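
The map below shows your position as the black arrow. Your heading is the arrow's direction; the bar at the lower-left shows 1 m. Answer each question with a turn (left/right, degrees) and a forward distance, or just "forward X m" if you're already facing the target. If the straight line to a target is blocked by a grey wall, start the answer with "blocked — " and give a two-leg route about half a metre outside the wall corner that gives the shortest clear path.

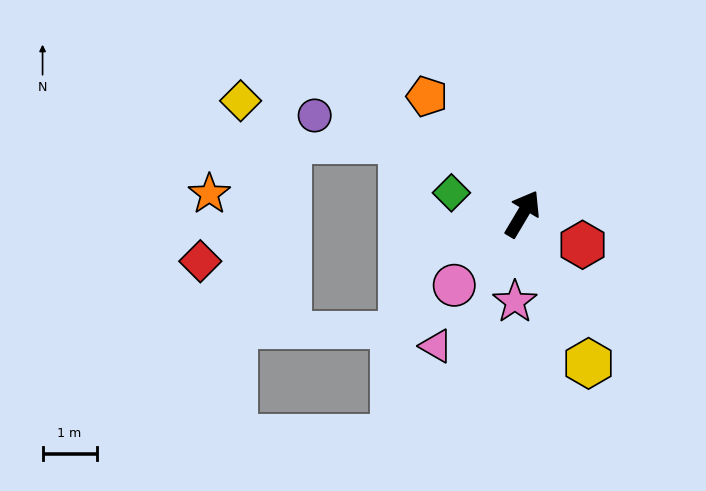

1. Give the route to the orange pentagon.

turn left 70°, forward 2.8 m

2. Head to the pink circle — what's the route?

turn left 167°, forward 1.8 m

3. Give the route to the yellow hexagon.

turn right 125°, forward 3.0 m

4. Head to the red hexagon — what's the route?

turn right 87°, forward 1.2 m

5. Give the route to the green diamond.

turn left 104°, forward 1.4 m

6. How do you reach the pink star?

turn right 154°, forward 1.6 m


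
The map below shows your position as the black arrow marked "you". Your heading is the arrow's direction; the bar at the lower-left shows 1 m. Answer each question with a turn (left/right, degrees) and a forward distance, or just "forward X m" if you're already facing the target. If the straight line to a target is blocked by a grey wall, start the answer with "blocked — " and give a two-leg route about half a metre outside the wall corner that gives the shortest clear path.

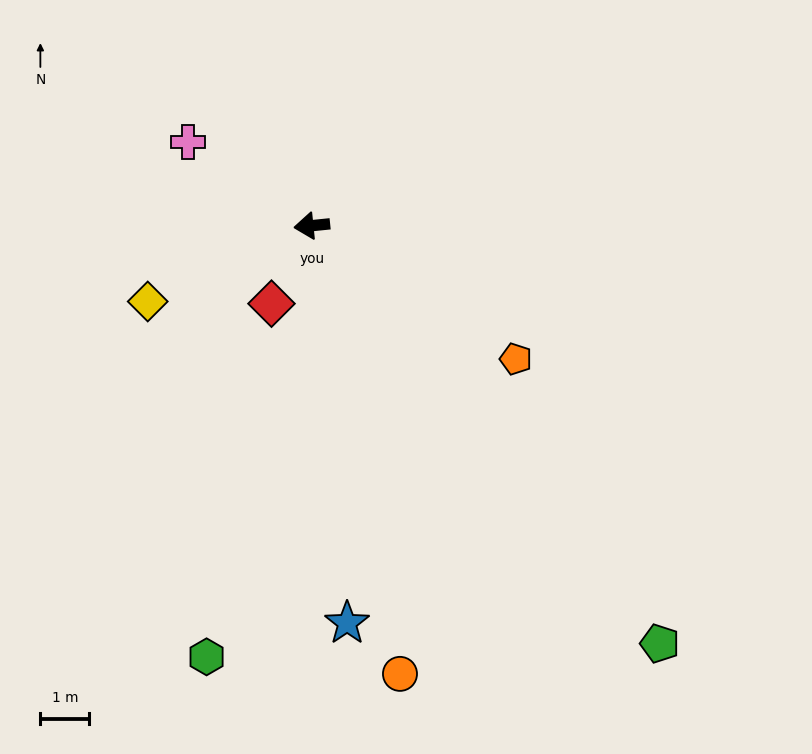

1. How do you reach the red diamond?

turn left 57°, forward 1.8 m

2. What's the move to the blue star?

turn left 89°, forward 8.1 m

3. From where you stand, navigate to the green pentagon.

turn left 124°, forward 11.1 m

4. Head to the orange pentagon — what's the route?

turn left 141°, forward 5.0 m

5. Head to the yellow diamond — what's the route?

turn left 19°, forward 3.7 m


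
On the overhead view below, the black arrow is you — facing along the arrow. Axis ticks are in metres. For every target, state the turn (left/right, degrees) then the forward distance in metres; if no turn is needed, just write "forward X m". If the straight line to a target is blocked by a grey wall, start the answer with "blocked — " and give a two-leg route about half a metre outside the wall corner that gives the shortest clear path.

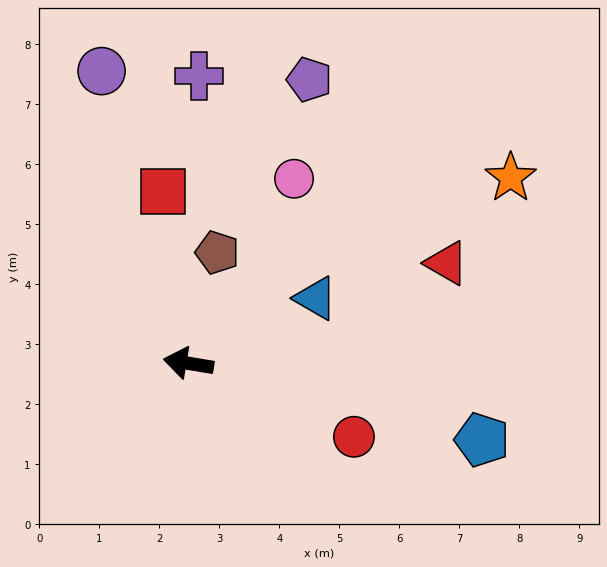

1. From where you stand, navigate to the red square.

turn right 72°, forward 2.9 m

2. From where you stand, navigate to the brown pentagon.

turn right 95°, forward 1.9 m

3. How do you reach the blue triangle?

turn right 144°, forward 2.4 m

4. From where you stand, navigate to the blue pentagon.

turn left 175°, forward 5.1 m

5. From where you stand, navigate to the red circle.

turn left 165°, forward 3.0 m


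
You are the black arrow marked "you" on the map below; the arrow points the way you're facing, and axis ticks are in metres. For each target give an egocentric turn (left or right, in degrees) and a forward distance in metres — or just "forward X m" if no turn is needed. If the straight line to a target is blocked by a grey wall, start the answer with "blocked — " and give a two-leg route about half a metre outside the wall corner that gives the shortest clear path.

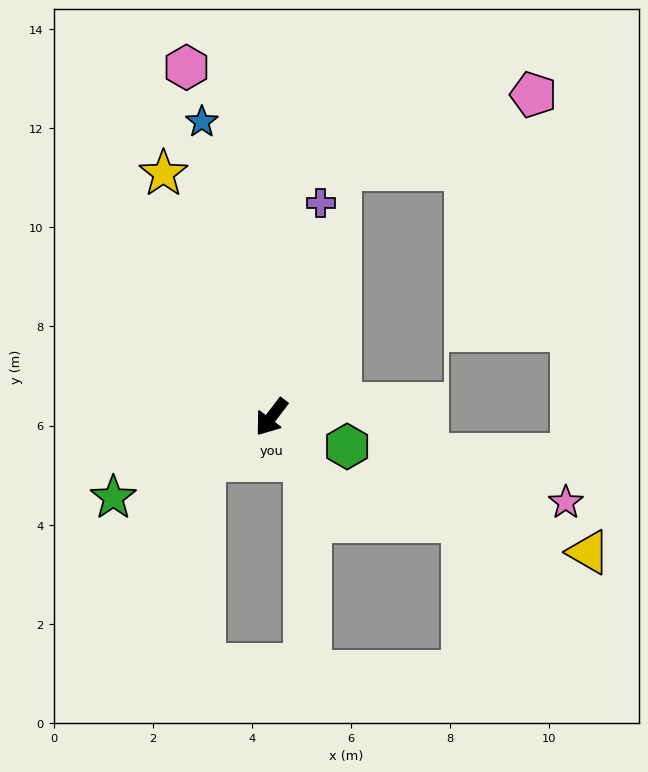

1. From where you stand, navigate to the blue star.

turn right 129°, forward 6.1 m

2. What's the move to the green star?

turn right 26°, forward 3.6 m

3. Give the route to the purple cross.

turn right 156°, forward 4.4 m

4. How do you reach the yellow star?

turn right 119°, forward 5.4 m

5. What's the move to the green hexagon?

turn left 106°, forward 1.6 m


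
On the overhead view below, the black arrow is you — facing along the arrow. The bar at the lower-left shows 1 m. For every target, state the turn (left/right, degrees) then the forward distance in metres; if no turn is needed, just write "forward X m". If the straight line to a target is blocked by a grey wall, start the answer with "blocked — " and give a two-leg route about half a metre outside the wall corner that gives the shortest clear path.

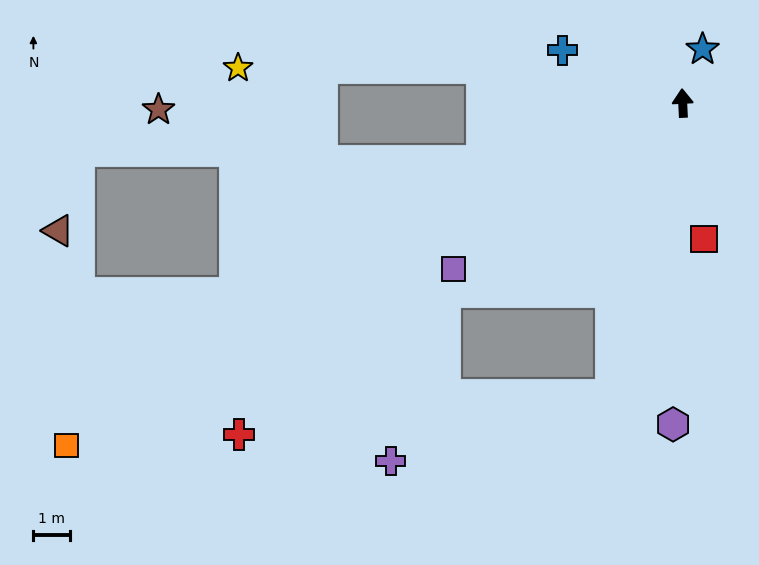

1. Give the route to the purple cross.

blocked — turn left 163°, forward 8.1 m, then turn right 59°, forward 6.2 m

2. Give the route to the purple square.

turn left 123°, forward 7.6 m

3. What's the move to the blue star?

turn right 23°, forward 1.5 m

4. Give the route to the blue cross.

turn left 64°, forward 3.5 m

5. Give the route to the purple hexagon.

turn left 175°, forward 8.7 m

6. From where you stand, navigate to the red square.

turn right 174°, forward 3.7 m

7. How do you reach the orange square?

turn left 116°, forward 19.0 m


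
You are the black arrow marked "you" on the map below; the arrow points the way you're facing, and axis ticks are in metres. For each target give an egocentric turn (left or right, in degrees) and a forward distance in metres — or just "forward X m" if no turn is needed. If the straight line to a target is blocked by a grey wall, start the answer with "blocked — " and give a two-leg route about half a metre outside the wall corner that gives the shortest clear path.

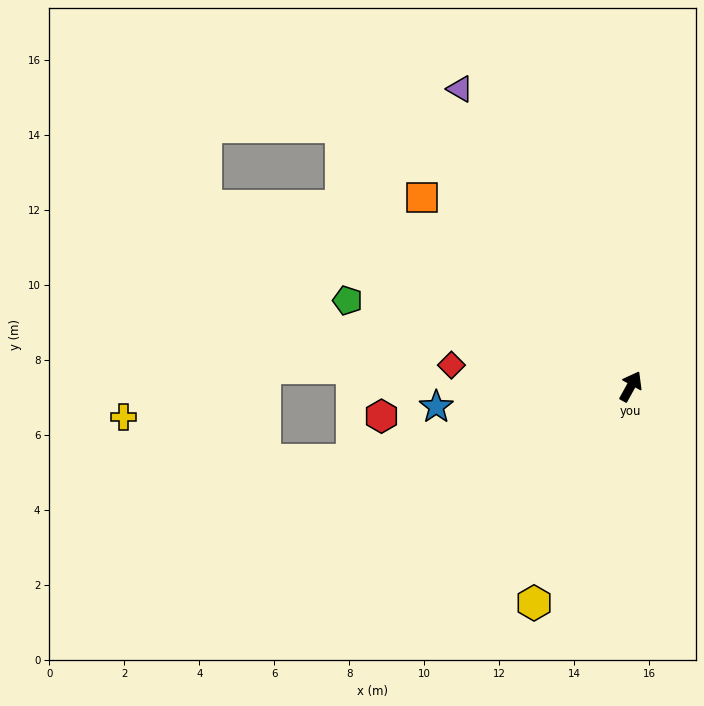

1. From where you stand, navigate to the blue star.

turn left 125°, forward 5.2 m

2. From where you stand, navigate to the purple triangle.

turn left 59°, forward 9.1 m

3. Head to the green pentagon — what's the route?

turn left 102°, forward 7.9 m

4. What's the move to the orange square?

turn left 77°, forward 7.5 m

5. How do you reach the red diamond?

turn left 112°, forward 4.8 m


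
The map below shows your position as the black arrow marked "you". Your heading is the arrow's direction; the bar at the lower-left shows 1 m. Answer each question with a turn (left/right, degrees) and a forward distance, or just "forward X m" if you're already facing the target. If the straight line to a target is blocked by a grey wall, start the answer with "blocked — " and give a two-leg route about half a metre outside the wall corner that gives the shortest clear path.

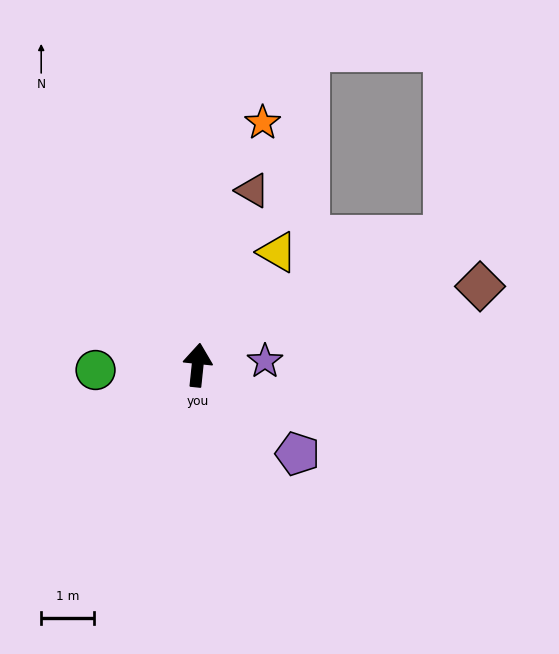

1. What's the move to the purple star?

turn right 81°, forward 1.3 m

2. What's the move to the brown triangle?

turn right 11°, forward 3.5 m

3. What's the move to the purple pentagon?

turn right 126°, forward 2.5 m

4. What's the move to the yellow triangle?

turn right 29°, forward 2.6 m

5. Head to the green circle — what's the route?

turn left 99°, forward 1.9 m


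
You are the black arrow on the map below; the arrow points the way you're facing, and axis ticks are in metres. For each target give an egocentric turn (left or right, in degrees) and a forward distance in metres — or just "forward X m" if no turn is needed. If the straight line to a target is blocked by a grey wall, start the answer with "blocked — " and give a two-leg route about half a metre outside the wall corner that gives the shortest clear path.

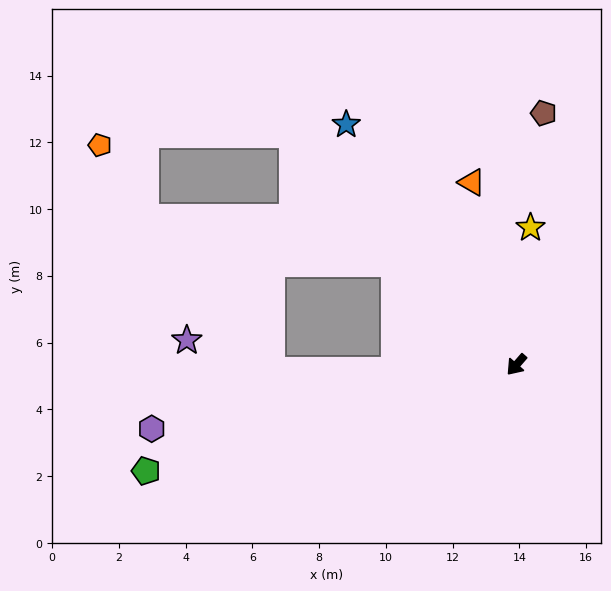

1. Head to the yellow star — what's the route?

turn right 145°, forward 4.1 m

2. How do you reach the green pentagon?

turn right 33°, forward 11.5 m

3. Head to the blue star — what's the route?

turn right 104°, forward 8.8 m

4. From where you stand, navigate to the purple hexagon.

turn right 39°, forward 11.1 m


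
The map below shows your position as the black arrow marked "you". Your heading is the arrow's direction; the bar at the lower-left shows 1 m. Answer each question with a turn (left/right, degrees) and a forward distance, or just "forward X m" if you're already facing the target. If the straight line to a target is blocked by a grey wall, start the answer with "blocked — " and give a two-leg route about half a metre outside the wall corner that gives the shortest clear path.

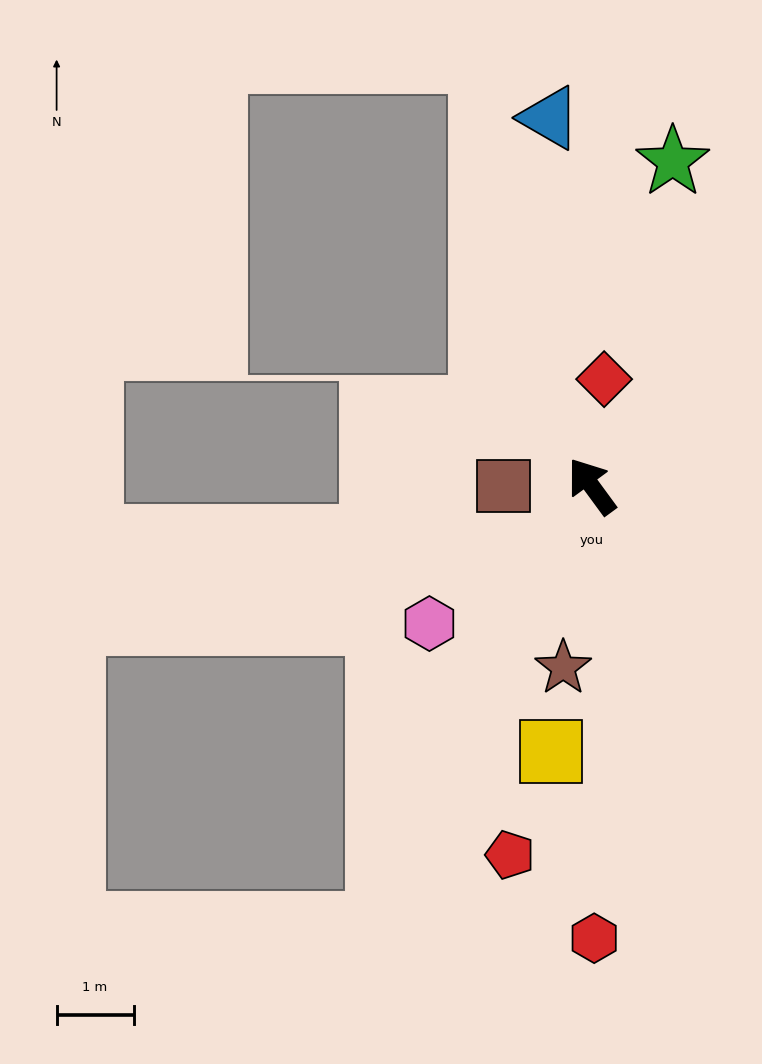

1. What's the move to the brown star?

turn left 135°, forward 2.4 m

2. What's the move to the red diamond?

turn right 43°, forward 1.4 m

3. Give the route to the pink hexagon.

turn left 94°, forward 2.8 m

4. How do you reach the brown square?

turn left 54°, forward 1.1 m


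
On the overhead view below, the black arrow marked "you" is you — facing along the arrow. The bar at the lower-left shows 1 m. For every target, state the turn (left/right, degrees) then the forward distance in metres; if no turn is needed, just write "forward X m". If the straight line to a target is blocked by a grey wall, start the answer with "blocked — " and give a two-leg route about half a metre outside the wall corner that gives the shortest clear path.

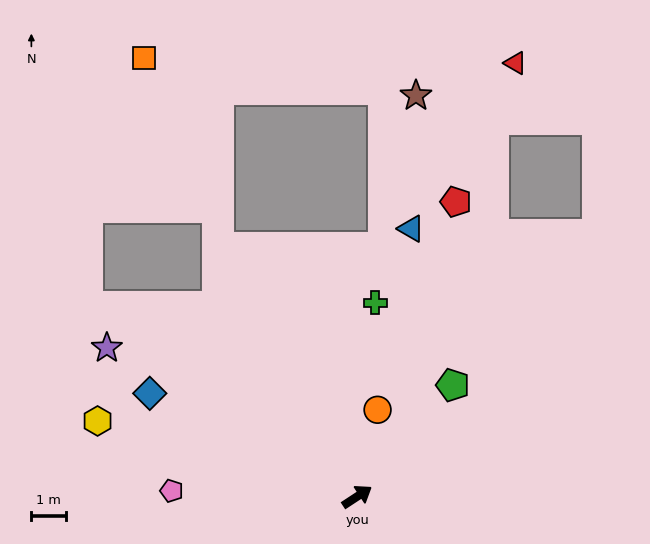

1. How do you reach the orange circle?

turn left 43°, forward 2.5 m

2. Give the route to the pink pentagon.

turn left 145°, forward 5.3 m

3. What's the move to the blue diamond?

turn left 120°, forward 6.6 m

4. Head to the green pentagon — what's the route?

turn left 16°, forward 4.2 m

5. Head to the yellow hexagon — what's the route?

turn left 130°, forward 7.7 m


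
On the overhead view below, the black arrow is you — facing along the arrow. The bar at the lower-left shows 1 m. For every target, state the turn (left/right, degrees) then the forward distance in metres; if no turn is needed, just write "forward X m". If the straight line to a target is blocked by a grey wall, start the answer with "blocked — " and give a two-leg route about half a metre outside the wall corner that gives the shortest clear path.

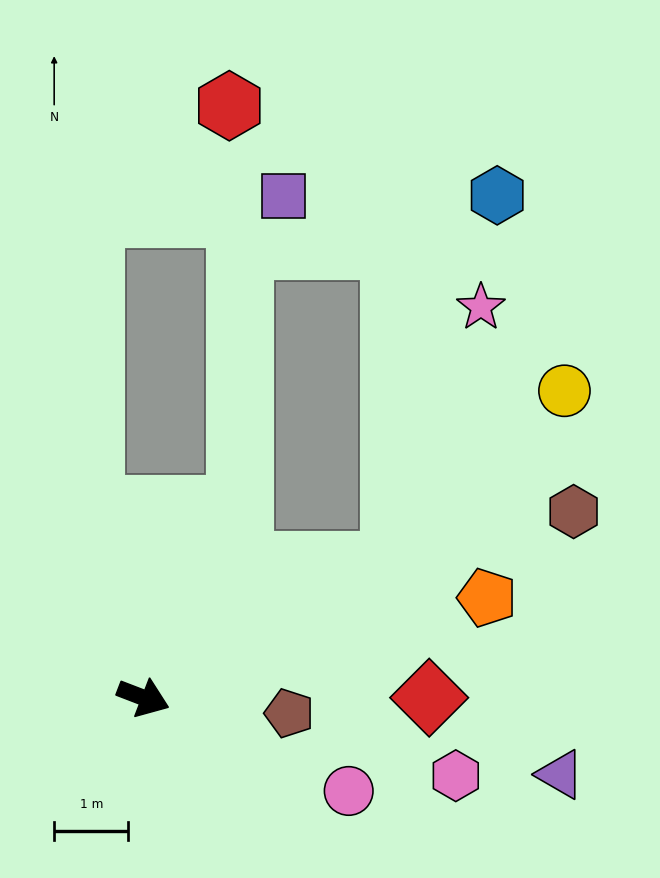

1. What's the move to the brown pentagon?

turn left 15°, forward 2.0 m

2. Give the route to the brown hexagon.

turn left 44°, forward 6.3 m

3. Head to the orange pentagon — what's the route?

turn left 37°, forward 4.8 m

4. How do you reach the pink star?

blocked — turn left 49°, forward 3.8 m, then turn left 43°, forward 3.7 m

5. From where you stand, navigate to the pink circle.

turn right 3°, forward 3.0 m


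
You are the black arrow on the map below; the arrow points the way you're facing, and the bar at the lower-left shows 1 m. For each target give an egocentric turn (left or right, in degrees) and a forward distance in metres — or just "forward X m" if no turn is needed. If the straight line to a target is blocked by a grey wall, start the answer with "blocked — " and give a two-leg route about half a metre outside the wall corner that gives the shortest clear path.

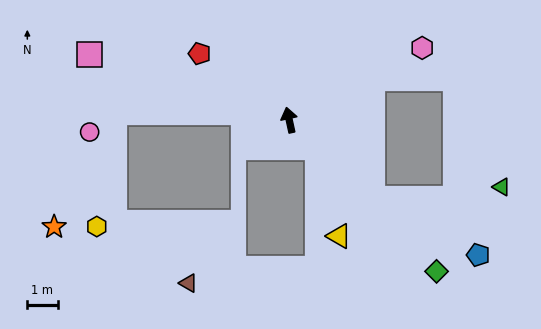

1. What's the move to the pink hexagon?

turn right 74°, forward 5.0 m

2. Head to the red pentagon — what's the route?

turn left 41°, forward 3.7 m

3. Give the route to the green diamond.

turn right 148°, forward 7.0 m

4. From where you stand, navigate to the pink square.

turn left 60°, forward 7.0 m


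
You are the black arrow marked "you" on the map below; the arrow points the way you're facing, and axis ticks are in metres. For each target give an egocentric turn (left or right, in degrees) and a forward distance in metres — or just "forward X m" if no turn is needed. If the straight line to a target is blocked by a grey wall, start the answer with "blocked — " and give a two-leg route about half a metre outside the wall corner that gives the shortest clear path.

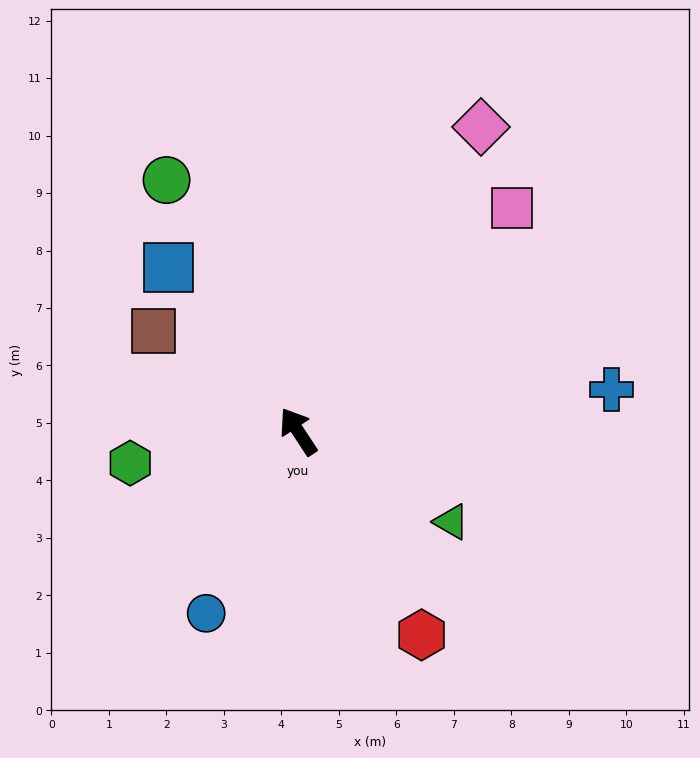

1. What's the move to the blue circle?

turn left 120°, forward 3.5 m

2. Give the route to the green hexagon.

turn left 67°, forward 3.0 m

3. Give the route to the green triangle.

turn right 154°, forward 3.1 m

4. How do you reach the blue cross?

turn right 116°, forward 5.5 m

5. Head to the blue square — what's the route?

turn left 5°, forward 3.6 m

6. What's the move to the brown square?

turn left 22°, forward 3.1 m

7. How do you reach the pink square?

turn right 77°, forward 5.4 m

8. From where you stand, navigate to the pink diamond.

turn right 64°, forward 6.2 m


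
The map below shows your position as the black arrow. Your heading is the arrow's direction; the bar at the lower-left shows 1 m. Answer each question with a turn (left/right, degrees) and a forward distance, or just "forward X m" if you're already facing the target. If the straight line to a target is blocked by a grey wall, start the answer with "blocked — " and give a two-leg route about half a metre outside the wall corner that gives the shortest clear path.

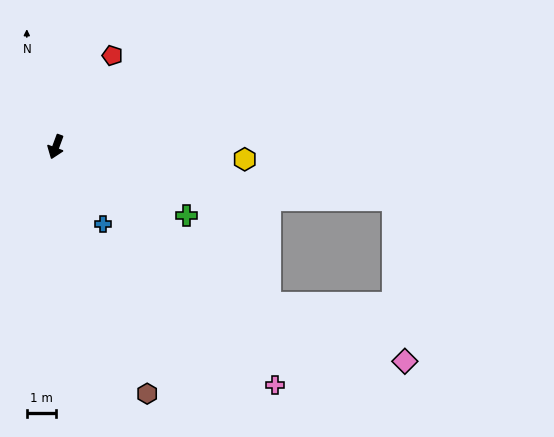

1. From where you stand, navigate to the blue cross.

turn left 52°, forward 3.1 m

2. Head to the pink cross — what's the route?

turn left 63°, forward 11.2 m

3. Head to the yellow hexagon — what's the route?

turn left 107°, forward 6.6 m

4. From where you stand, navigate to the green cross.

turn left 82°, forward 5.1 m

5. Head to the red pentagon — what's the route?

turn left 169°, forward 3.7 m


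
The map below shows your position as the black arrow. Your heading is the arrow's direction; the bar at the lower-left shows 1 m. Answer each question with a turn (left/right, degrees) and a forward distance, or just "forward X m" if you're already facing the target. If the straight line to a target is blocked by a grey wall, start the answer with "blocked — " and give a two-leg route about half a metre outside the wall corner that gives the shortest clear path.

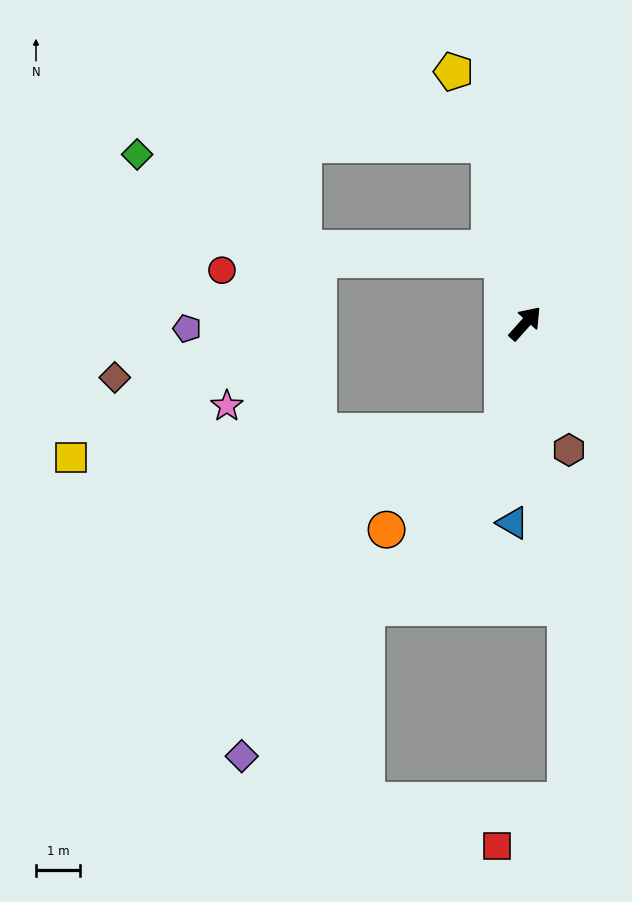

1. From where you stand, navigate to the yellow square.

blocked — turn right 150°, forward 2.5 m, then turn right 75°, forward 9.7 m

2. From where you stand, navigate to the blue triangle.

turn right 142°, forward 4.5 m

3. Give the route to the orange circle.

blocked — turn right 150°, forward 2.5 m, then turn right 38°, forward 3.4 m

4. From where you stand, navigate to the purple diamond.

blocked — turn right 150°, forward 2.5 m, then turn right 27°, forward 9.4 m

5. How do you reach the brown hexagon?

turn right 119°, forward 3.0 m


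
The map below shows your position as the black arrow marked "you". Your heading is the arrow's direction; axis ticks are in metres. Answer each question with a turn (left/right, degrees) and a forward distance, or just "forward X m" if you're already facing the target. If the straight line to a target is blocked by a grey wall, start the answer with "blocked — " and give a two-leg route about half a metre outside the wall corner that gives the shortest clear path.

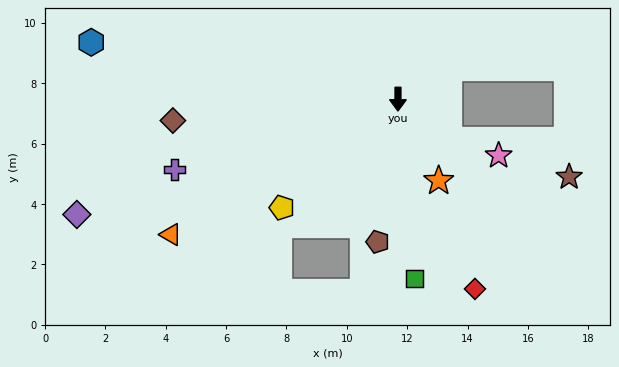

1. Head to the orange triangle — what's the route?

turn right 59°, forward 8.8 m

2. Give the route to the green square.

turn left 5°, forward 6.0 m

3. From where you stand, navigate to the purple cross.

turn right 72°, forward 7.8 m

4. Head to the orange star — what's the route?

turn left 27°, forward 3.0 m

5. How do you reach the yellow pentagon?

turn right 47°, forward 5.3 m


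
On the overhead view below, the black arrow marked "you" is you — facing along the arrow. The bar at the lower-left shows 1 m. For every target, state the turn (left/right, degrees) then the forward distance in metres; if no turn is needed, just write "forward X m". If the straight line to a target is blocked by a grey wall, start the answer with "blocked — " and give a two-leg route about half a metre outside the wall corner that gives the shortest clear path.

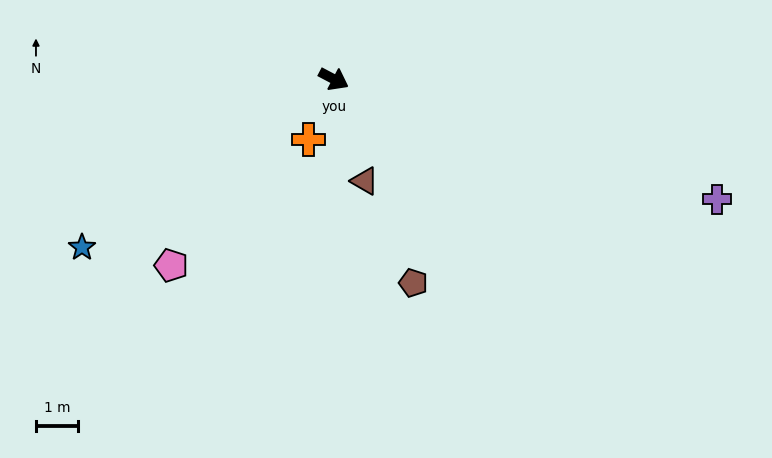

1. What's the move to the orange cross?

turn right 85°, forward 1.6 m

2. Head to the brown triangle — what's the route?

turn right 45°, forward 2.6 m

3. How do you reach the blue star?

turn right 119°, forward 7.3 m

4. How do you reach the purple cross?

turn left 10°, forward 9.6 m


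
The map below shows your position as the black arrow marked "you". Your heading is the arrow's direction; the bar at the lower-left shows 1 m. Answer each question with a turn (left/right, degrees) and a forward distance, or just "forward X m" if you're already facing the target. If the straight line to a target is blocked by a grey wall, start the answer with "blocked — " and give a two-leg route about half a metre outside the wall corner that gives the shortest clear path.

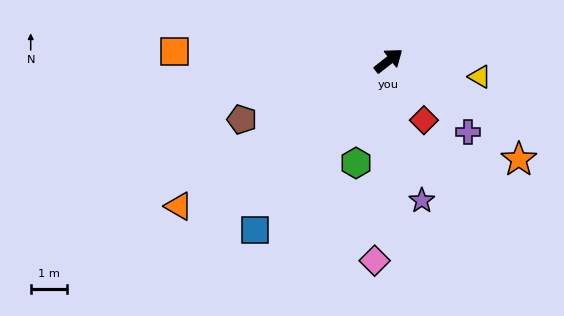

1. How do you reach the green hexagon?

turn right 146°, forward 3.0 m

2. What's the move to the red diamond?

turn right 97°, forward 1.9 m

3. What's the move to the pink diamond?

turn right 132°, forward 5.6 m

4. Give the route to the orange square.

turn left 139°, forward 6.0 m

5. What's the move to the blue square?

turn right 166°, forward 6.0 m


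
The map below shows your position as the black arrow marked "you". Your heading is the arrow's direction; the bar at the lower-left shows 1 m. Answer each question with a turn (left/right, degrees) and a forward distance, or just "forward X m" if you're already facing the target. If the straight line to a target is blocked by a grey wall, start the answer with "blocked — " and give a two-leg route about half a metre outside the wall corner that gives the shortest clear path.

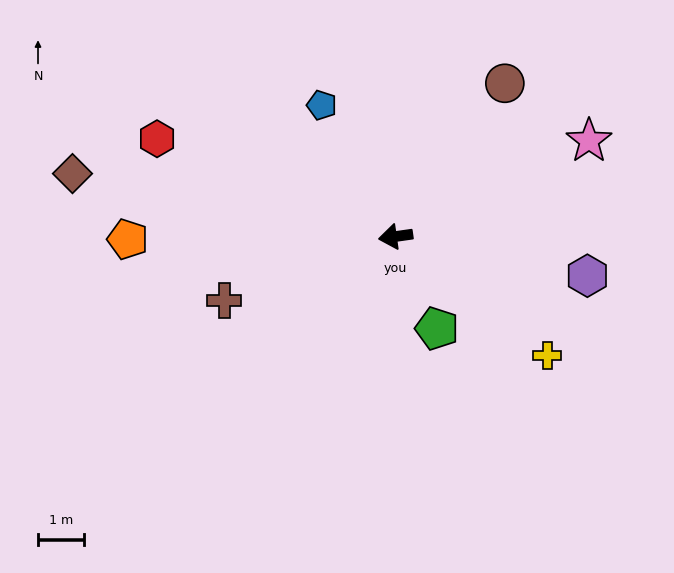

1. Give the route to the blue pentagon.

turn right 69°, forward 3.2 m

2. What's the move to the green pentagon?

turn left 106°, forward 2.2 m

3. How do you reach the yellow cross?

turn left 134°, forward 4.2 m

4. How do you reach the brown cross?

turn left 12°, forward 3.9 m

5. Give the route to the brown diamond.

turn right 19°, forward 7.1 m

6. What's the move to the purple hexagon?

turn left 160°, forward 4.2 m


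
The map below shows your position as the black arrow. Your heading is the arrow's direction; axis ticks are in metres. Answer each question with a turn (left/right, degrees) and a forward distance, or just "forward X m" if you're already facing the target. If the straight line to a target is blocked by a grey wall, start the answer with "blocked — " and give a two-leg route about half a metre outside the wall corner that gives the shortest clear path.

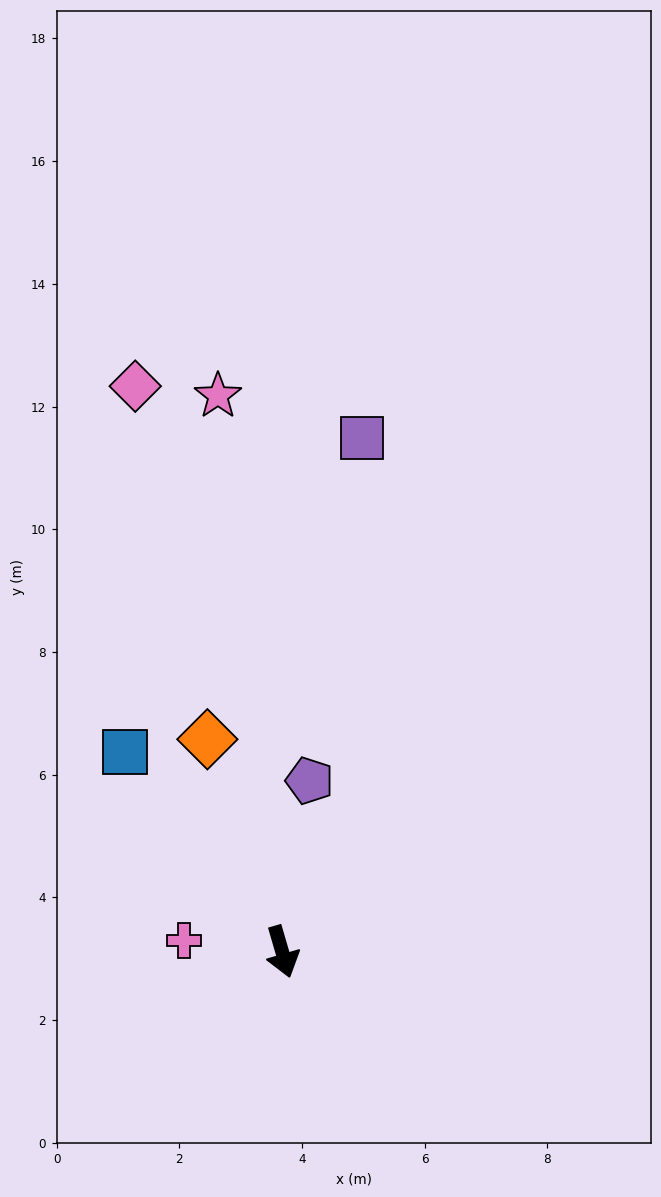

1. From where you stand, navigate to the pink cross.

turn right 113°, forward 1.6 m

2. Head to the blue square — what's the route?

turn right 158°, forward 4.1 m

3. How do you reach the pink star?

turn left 170°, forward 9.1 m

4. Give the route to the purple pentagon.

turn left 155°, forward 2.8 m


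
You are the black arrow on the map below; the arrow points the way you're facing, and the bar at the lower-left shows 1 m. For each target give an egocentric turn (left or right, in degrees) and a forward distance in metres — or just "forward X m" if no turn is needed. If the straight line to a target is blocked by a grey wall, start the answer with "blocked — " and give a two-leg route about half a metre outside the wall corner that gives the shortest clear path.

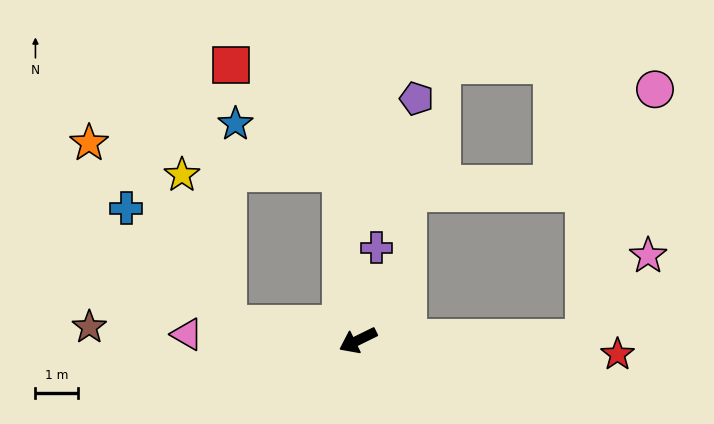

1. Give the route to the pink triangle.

turn right 28°, forward 4.0 m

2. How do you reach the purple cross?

turn right 127°, forward 2.2 m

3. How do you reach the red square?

blocked — turn right 110°, forward 3.9 m, then turn left 39°, forward 3.6 m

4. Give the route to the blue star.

blocked — turn right 110°, forward 3.9 m, then turn left 58°, forward 2.7 m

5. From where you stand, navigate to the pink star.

blocked — turn left 154°, forward 5.2 m, then turn left 51°, forward 2.4 m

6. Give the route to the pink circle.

blocked — turn left 154°, forward 5.2 m, then turn left 74°, forward 6.0 m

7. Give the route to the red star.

turn left 151°, forward 6.1 m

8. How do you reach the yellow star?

blocked — turn right 33°, forward 3.0 m, then turn right 66°, forward 3.6 m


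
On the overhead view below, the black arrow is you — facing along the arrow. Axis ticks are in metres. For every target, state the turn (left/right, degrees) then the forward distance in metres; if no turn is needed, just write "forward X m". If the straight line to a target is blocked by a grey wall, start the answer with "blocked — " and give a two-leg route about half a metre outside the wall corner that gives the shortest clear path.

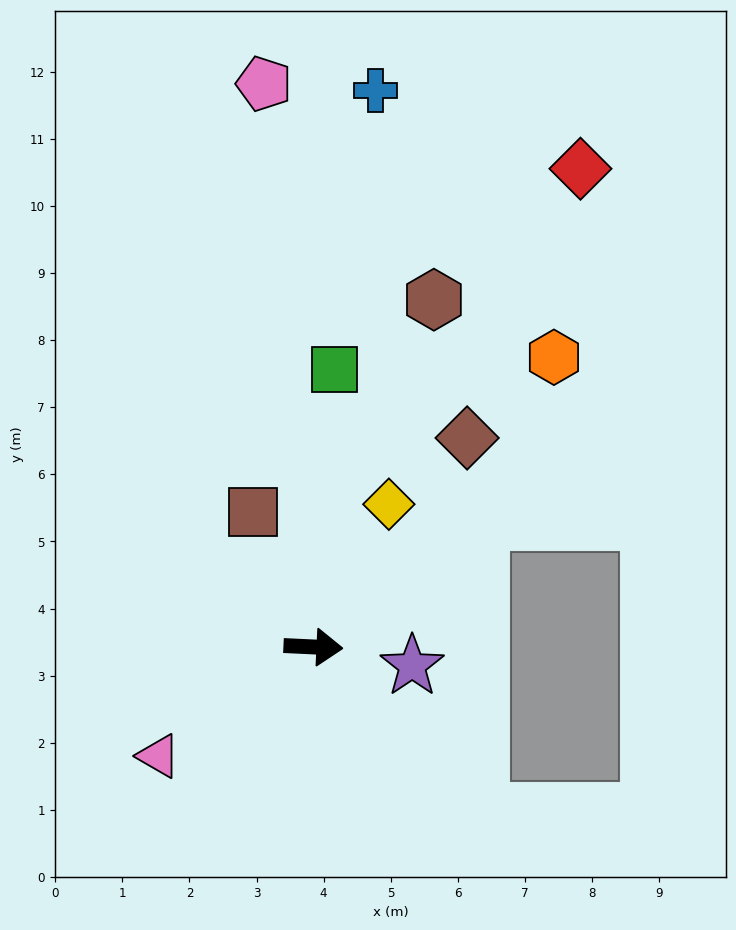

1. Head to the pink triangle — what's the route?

turn right 142°, forward 2.8 m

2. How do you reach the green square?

turn left 88°, forward 4.1 m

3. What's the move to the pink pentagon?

turn left 98°, forward 8.4 m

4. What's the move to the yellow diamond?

turn left 65°, forward 2.4 m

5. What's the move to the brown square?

turn left 117°, forward 2.2 m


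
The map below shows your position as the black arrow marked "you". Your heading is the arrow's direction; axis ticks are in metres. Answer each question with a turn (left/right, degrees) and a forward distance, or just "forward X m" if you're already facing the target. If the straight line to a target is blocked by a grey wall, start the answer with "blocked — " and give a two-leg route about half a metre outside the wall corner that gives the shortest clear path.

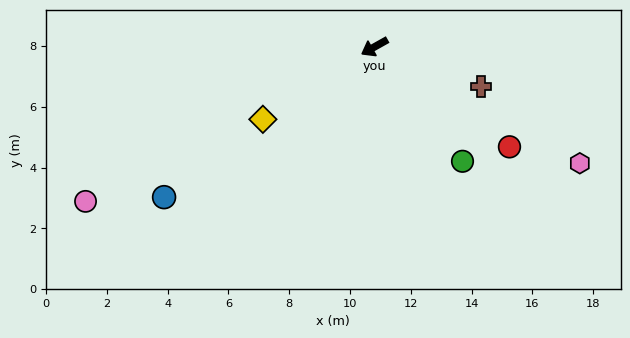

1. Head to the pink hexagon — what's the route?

turn left 121°, forward 7.8 m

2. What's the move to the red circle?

turn left 114°, forward 5.5 m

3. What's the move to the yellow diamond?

turn left 4°, forward 4.4 m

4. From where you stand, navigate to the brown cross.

turn left 130°, forward 3.7 m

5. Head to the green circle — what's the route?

turn left 98°, forward 4.7 m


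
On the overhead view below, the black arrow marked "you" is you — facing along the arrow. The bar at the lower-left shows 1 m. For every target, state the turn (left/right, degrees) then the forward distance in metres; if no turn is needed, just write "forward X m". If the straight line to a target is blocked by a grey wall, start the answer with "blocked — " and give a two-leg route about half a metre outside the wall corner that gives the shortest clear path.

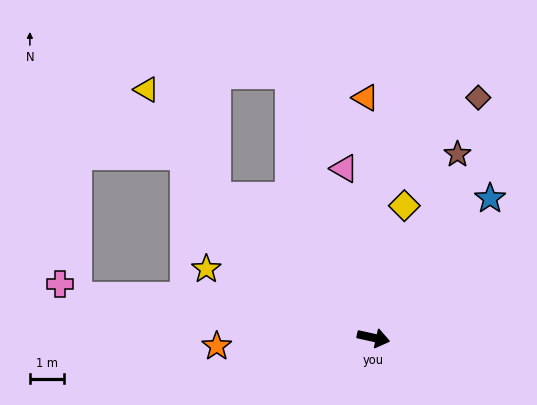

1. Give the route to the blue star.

turn left 63°, forward 5.3 m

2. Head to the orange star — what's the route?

turn right 164°, forward 4.6 m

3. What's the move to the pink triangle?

turn left 112°, forward 5.0 m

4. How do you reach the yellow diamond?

turn left 89°, forward 3.9 m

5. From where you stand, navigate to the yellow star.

turn left 170°, forward 5.3 m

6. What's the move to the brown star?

turn left 78°, forward 5.9 m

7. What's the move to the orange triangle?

turn left 104°, forward 7.0 m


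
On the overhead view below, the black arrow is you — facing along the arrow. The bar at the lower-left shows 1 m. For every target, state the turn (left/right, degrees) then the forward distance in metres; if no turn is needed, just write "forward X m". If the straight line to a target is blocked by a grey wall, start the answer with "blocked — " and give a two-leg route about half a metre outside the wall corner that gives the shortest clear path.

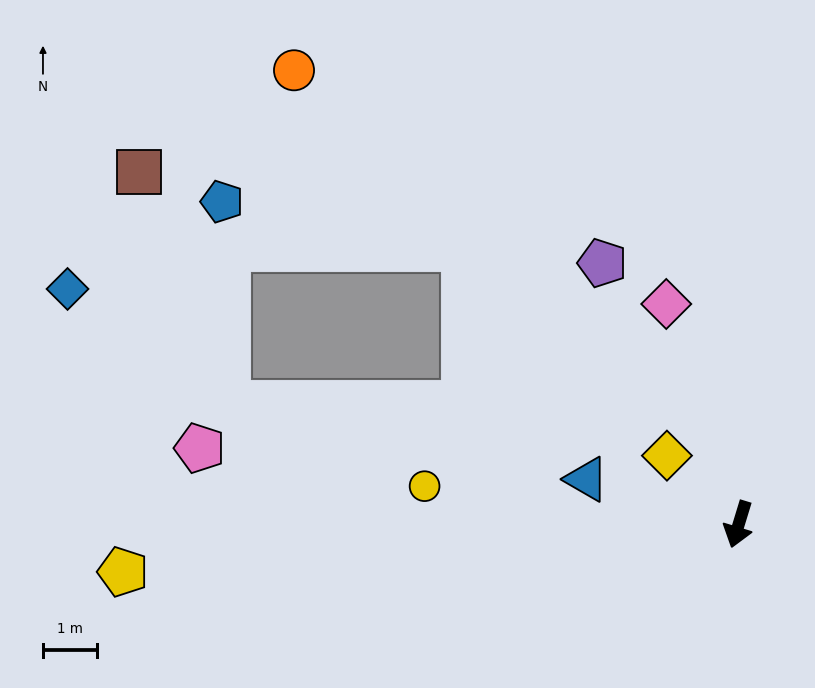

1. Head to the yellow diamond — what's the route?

turn right 117°, forward 1.9 m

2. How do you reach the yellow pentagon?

turn right 69°, forward 11.5 m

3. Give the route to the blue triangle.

turn right 90°, forward 3.0 m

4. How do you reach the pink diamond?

turn right 145°, forward 4.3 m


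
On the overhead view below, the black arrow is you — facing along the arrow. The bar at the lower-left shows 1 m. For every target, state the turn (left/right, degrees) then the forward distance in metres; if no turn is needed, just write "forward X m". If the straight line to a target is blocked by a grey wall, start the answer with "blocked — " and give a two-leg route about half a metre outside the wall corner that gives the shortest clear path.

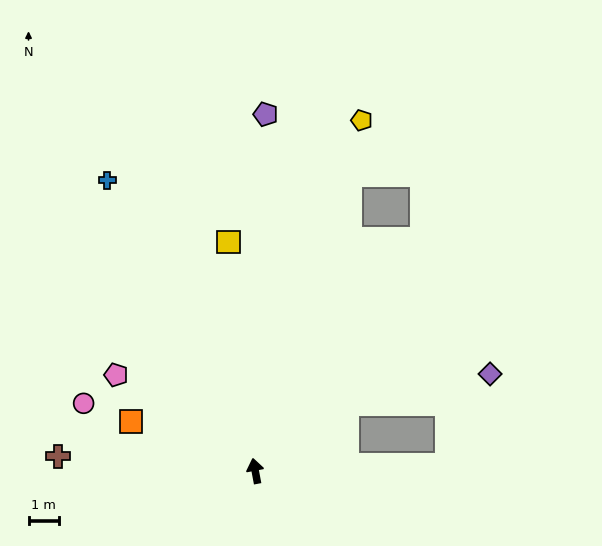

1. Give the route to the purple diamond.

blocked — turn right 64°, forward 3.7 m, then turn right 25°, forward 4.8 m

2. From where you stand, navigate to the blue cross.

turn left 16°, forward 10.7 m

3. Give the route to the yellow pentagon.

turn right 28°, forward 12.1 m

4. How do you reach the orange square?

turn left 58°, forward 4.4 m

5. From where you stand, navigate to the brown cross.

turn left 75°, forward 6.5 m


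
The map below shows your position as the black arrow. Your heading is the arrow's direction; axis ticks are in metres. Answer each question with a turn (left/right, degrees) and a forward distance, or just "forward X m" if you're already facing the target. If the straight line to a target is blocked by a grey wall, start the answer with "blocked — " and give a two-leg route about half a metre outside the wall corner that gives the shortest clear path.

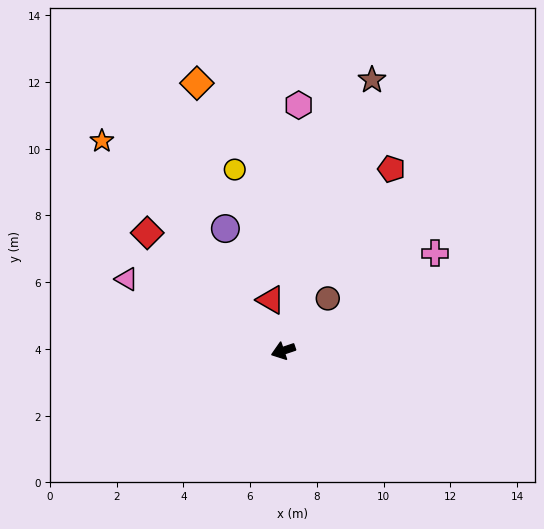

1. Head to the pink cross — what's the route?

turn right 166°, forward 5.4 m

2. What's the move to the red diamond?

turn right 60°, forward 5.4 m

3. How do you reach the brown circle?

turn right 149°, forward 2.1 m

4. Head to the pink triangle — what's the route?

turn right 43°, forward 5.2 m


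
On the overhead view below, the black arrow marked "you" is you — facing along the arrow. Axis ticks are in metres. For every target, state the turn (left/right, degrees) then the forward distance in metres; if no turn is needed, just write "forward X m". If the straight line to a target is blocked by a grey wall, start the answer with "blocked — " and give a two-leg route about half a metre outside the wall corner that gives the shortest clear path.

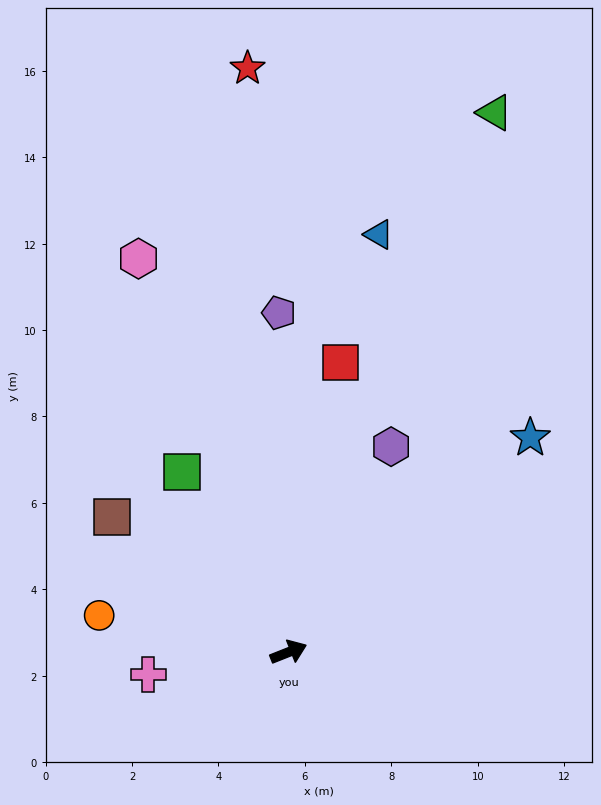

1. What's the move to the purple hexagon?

turn left 42°, forward 5.3 m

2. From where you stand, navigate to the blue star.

turn left 20°, forward 7.5 m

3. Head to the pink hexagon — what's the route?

turn left 89°, forward 9.7 m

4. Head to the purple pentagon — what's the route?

turn left 70°, forward 7.9 m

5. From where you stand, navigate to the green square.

turn left 99°, forward 4.8 m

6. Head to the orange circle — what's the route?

turn left 147°, forward 4.5 m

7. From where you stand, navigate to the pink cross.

turn left 167°, forward 3.3 m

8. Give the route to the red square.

turn left 58°, forward 6.8 m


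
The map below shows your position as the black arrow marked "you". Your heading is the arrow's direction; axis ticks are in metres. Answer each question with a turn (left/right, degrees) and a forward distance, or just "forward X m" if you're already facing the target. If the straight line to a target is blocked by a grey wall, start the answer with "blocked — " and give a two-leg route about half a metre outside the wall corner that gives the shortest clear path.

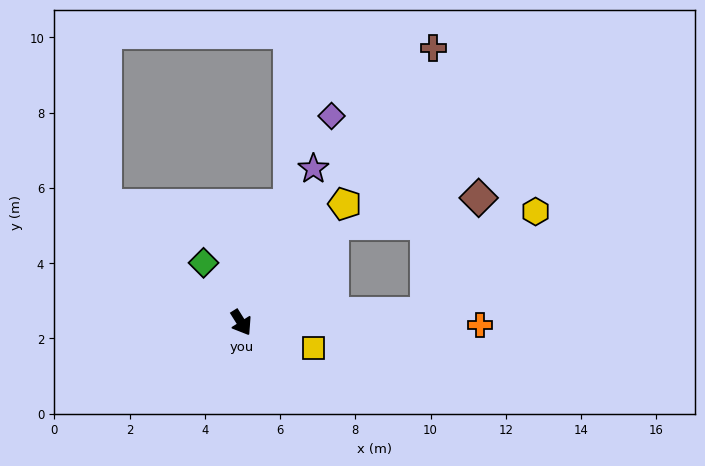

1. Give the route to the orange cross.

turn left 57°, forward 6.3 m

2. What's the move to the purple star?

turn left 123°, forward 4.5 m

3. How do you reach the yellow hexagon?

blocked — turn left 61°, forward 4.9 m, then turn left 40°, forward 4.0 m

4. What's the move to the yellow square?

turn left 38°, forward 2.0 m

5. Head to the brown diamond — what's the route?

blocked — turn left 61°, forward 4.9 m, then turn left 62°, forward 3.4 m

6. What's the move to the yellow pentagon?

turn left 107°, forward 4.2 m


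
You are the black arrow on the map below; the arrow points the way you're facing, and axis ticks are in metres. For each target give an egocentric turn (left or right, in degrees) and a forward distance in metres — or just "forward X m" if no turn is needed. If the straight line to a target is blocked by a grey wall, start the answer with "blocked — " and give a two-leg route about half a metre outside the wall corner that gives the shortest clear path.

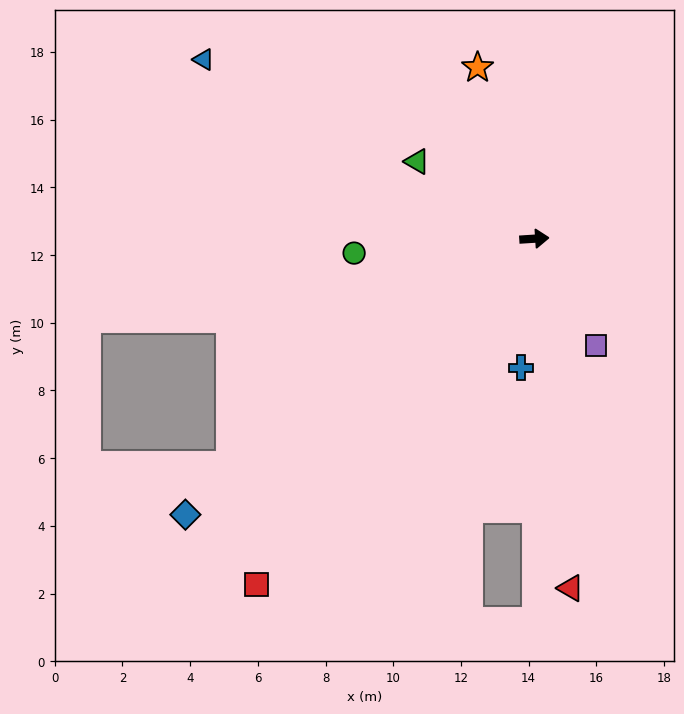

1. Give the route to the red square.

turn right 132°, forward 13.1 m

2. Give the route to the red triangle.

turn right 88°, forward 10.4 m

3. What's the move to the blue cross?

turn right 99°, forward 3.8 m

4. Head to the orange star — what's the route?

turn left 105°, forward 5.3 m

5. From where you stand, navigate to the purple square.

turn right 64°, forward 3.6 m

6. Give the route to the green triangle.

turn left 143°, forward 4.2 m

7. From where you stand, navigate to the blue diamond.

turn right 145°, forward 13.1 m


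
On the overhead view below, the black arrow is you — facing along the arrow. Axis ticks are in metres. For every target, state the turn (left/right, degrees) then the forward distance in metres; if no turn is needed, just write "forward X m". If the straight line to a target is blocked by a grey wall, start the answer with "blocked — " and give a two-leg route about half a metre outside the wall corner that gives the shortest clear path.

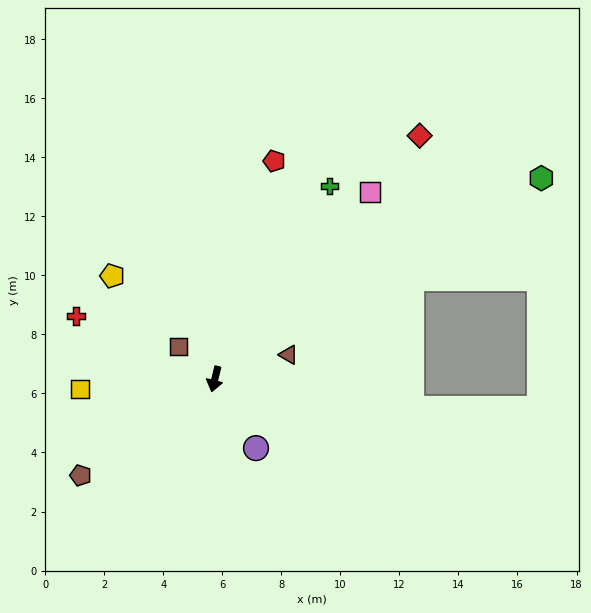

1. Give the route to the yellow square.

turn right 72°, forward 4.6 m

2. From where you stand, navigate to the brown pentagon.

turn right 40°, forward 5.6 m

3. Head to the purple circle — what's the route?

turn left 45°, forward 2.7 m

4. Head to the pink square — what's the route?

turn left 154°, forward 8.2 m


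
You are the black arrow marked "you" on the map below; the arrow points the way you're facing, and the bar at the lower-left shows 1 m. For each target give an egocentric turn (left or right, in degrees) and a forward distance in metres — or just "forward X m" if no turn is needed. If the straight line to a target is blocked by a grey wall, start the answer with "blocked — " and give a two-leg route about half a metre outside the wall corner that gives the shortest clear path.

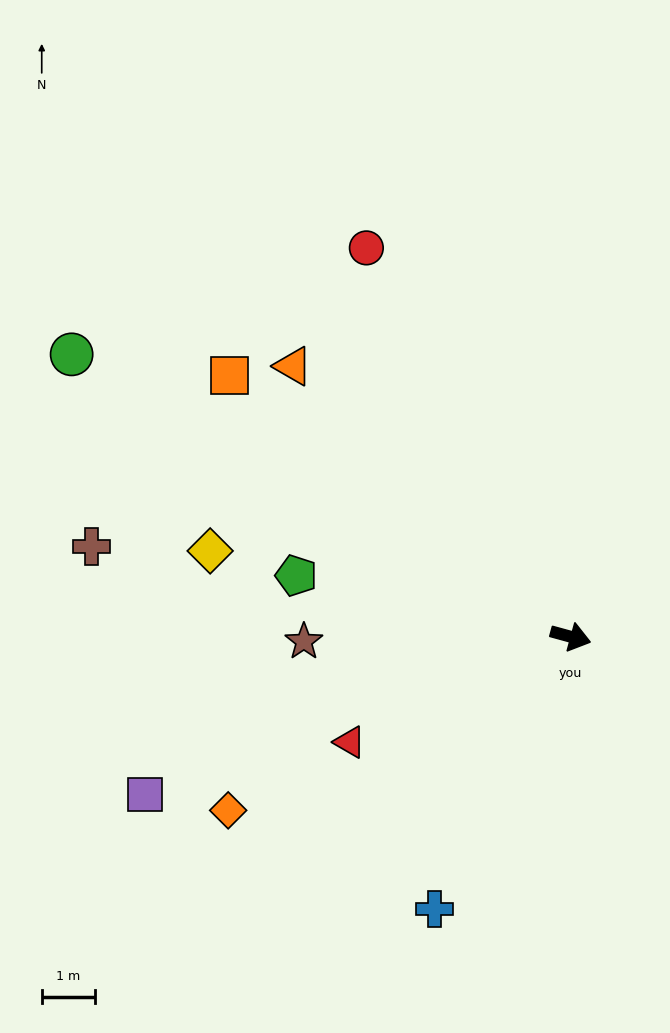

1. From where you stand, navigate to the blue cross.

turn right 101°, forward 5.8 m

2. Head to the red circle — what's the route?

turn left 133°, forward 8.3 m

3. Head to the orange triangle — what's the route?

turn left 151°, forward 7.3 m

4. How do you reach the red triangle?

turn right 139°, forward 4.6 m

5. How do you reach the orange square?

turn left 158°, forward 8.1 m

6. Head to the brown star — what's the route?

turn right 164°, forward 5.1 m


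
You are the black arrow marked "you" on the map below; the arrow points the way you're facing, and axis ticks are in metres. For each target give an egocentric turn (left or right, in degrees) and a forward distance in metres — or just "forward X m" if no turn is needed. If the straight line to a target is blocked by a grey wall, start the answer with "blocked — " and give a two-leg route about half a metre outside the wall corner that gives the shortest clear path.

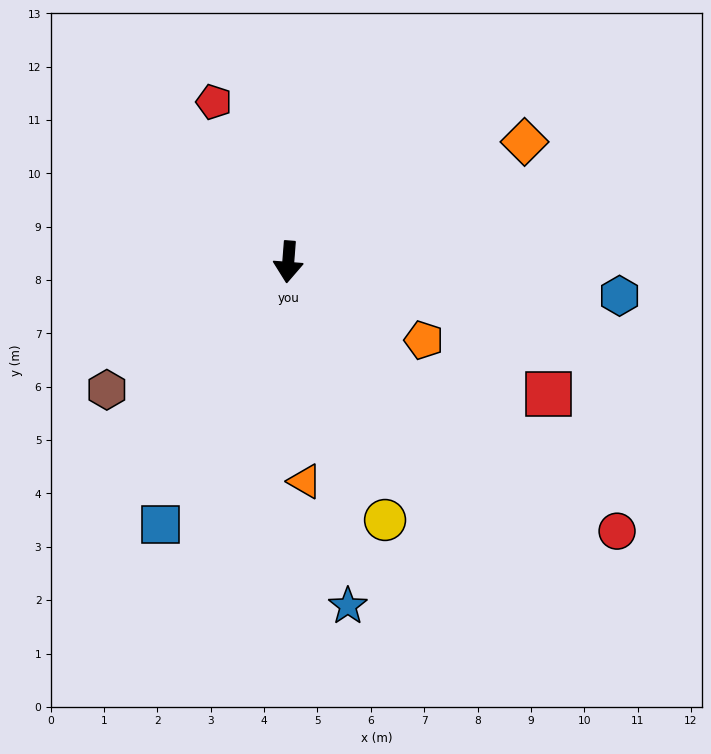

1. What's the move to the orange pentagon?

turn left 64°, forward 2.9 m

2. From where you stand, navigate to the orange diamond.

turn left 121°, forward 5.0 m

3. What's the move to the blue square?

turn right 22°, forward 5.5 m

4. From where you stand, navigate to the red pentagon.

turn right 151°, forward 3.3 m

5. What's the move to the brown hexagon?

turn right 50°, forward 4.2 m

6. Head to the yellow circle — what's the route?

turn left 25°, forward 5.2 m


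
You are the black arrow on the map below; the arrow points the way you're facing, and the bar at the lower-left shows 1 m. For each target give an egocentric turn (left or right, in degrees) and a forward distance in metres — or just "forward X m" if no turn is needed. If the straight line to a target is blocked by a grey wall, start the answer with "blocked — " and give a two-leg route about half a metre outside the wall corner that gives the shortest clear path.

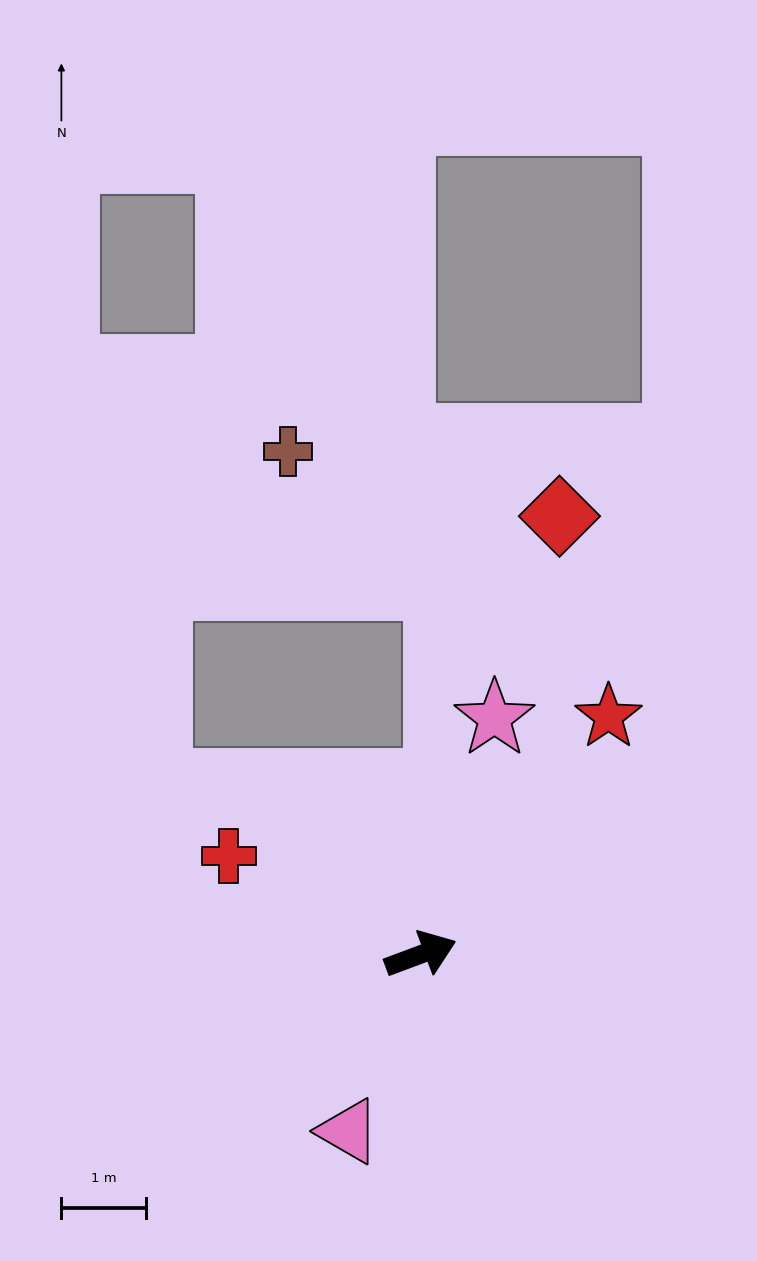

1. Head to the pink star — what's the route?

turn left 52°, forward 2.9 m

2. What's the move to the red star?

turn left 31°, forward 3.6 m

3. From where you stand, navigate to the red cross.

turn left 132°, forward 2.6 m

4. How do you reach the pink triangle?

turn right 133°, forward 2.3 m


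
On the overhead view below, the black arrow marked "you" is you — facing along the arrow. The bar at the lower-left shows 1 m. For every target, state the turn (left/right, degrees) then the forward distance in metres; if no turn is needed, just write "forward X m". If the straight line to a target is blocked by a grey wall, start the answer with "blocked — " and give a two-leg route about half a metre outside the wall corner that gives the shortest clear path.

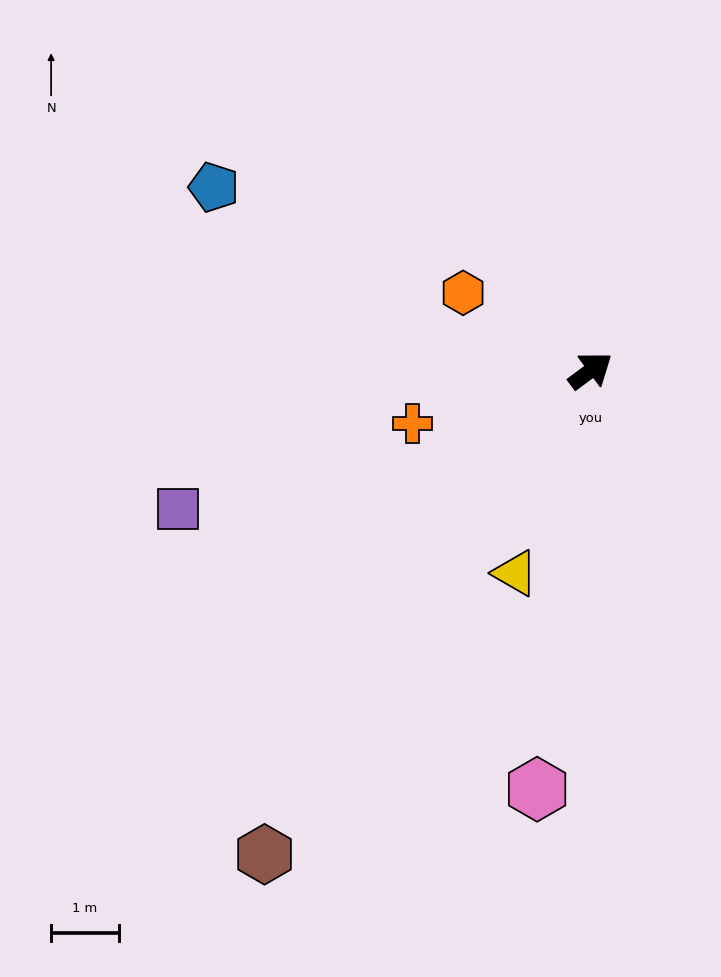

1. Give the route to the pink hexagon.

turn right 134°, forward 6.2 m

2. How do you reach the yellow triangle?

turn right 147°, forward 3.2 m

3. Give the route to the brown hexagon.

turn right 161°, forward 8.6 m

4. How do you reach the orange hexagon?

turn left 112°, forward 2.2 m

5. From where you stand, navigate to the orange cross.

turn left 160°, forward 2.7 m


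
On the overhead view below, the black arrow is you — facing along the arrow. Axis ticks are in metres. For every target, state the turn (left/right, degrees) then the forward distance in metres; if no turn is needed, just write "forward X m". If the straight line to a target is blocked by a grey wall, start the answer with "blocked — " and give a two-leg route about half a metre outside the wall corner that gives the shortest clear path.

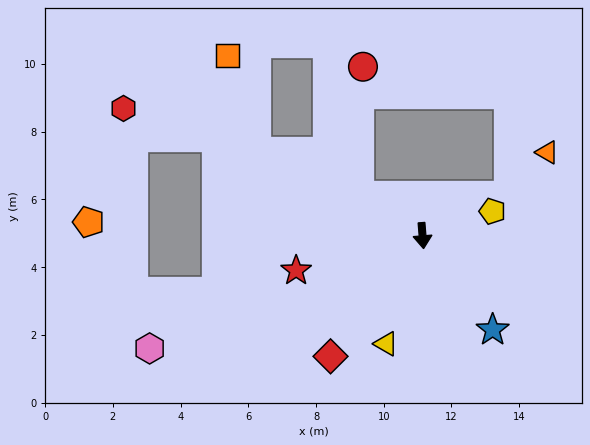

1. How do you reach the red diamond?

turn right 42°, forward 4.5 m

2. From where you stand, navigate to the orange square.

blocked — turn right 121°, forward 5.5 m, then turn right 47°, forward 3.0 m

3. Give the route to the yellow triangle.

turn right 23°, forward 3.4 m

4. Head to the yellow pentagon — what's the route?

turn left 105°, forward 2.2 m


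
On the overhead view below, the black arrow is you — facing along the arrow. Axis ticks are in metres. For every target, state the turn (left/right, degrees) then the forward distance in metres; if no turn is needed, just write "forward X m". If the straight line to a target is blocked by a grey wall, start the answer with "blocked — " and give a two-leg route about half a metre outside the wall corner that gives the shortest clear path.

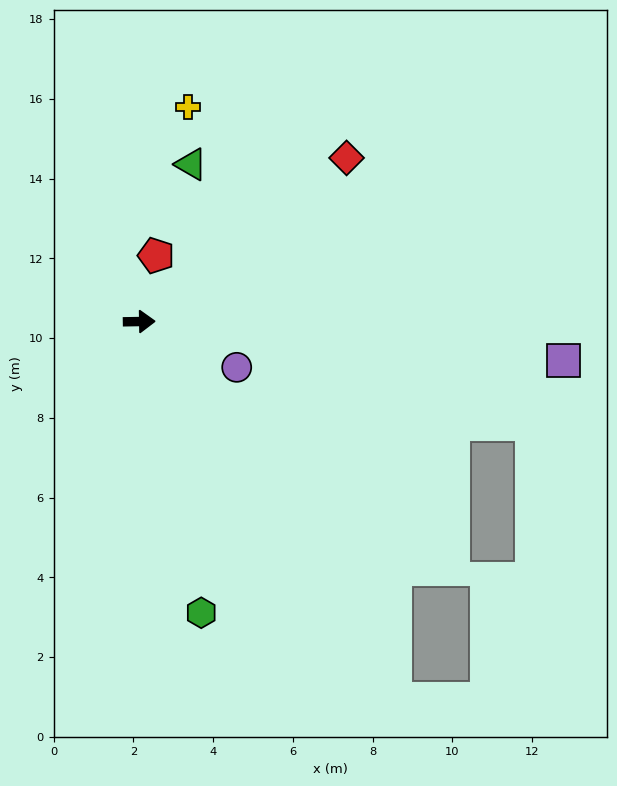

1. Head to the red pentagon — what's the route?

turn left 75°, forward 1.7 m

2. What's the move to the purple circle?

turn right 26°, forward 2.7 m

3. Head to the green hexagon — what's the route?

turn right 79°, forward 7.5 m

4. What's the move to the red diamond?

turn left 37°, forward 6.6 m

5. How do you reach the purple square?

turn right 6°, forward 10.7 m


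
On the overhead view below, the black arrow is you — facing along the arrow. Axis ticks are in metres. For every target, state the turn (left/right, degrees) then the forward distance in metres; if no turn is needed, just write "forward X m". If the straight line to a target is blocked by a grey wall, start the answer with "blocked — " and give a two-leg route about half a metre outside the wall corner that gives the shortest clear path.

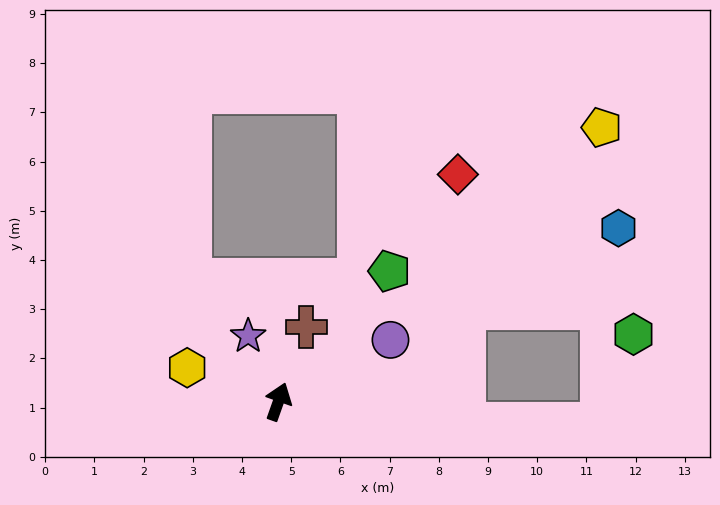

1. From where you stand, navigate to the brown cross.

forward 1.6 m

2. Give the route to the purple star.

turn left 44°, forward 1.5 m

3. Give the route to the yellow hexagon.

turn left 89°, forward 2.0 m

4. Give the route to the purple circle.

turn right 42°, forward 2.6 m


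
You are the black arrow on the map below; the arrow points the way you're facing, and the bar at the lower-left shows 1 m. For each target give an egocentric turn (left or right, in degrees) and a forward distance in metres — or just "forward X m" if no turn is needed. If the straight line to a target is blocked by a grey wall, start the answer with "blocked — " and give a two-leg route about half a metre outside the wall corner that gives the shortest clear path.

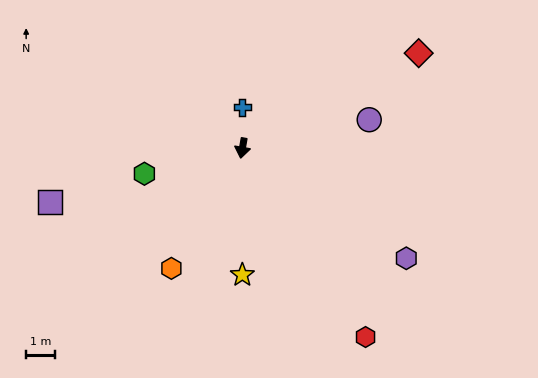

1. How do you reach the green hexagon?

turn right 65°, forward 3.5 m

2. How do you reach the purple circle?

turn left 113°, forward 4.5 m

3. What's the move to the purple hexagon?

turn left 66°, forward 6.8 m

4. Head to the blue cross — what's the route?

turn right 170°, forward 1.4 m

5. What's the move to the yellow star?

turn left 10°, forward 4.4 m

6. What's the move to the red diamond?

turn left 128°, forward 6.9 m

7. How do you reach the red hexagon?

turn left 43°, forward 7.8 m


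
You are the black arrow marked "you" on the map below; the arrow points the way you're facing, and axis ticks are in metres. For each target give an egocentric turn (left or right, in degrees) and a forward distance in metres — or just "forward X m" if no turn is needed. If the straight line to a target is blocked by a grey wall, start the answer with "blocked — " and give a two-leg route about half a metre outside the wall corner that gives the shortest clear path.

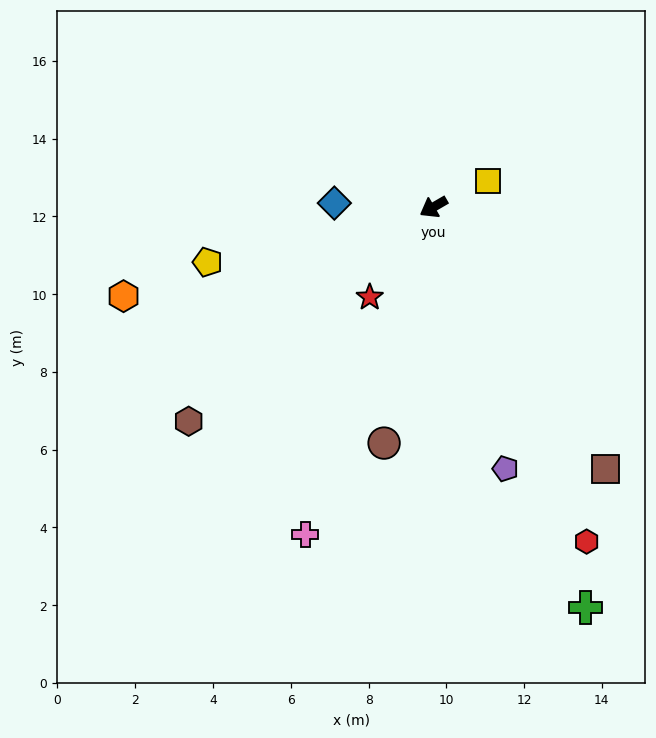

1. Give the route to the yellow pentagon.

turn right 16°, forward 6.0 m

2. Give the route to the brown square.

turn left 93°, forward 8.1 m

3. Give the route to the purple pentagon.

turn left 75°, forward 7.0 m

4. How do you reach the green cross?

turn left 81°, forward 11.0 m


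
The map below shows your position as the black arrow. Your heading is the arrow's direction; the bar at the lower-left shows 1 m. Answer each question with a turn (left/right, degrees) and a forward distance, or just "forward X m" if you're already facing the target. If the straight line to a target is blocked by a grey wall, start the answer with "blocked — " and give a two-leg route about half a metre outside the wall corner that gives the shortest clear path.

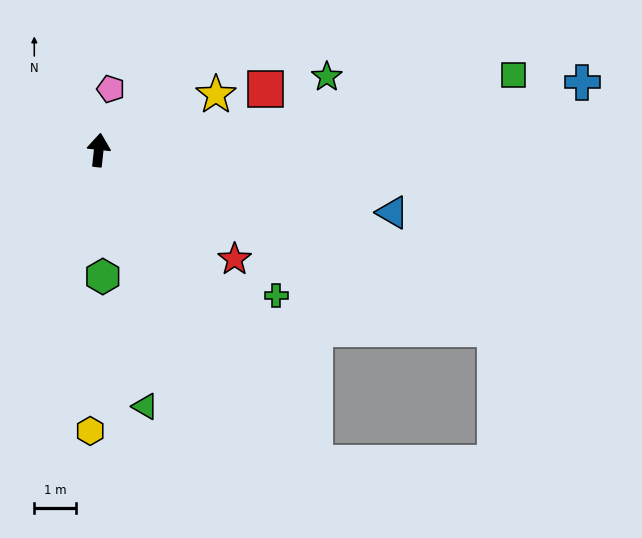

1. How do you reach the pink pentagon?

turn right 5°, forward 1.5 m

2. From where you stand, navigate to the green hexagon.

turn right 172°, forward 3.0 m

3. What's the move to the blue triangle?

turn right 96°, forward 7.2 m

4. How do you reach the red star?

turn right 123°, forward 4.2 m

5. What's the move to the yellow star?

turn right 59°, forward 3.1 m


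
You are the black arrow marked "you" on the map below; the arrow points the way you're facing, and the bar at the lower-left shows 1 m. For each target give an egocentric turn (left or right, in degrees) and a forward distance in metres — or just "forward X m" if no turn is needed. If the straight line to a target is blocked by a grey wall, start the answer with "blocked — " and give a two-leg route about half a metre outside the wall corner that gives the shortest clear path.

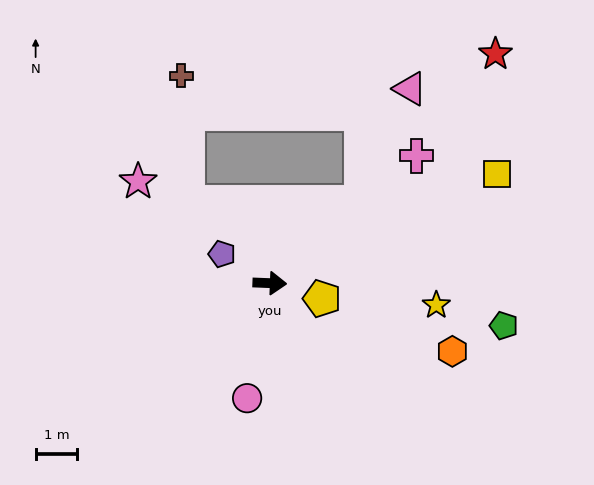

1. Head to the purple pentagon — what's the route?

turn left 151°, forward 1.3 m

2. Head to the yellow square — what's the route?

turn left 28°, forward 6.0 m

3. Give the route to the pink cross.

turn left 43°, forward 4.7 m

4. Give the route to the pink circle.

turn right 99°, forward 2.8 m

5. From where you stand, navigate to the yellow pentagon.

turn right 14°, forward 1.3 m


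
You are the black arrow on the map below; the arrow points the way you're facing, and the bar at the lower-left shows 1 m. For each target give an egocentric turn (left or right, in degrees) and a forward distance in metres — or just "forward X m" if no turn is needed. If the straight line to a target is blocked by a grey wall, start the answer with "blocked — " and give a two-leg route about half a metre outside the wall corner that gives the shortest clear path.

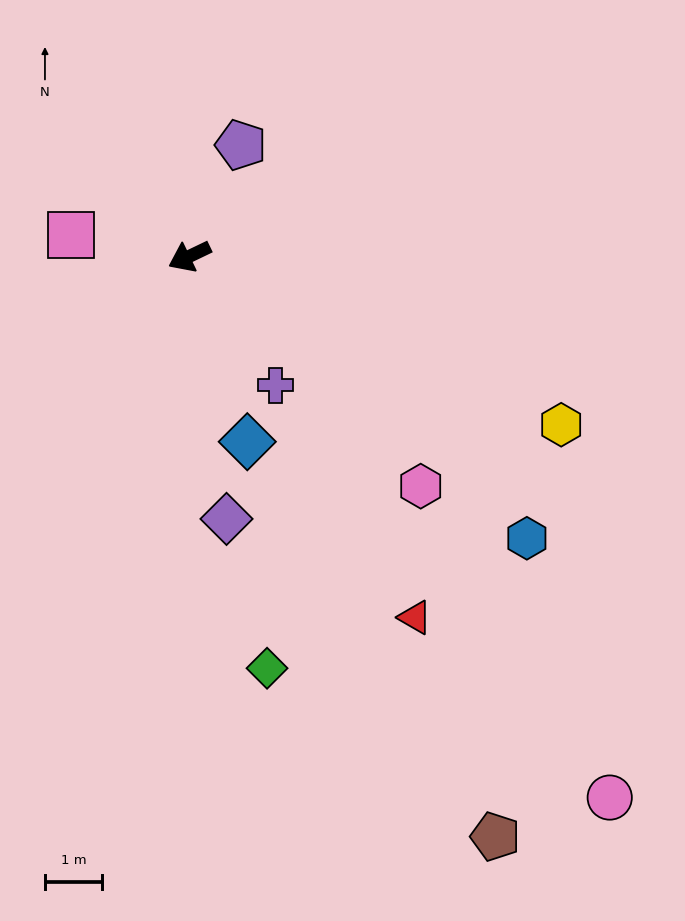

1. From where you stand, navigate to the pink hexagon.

turn left 110°, forward 5.7 m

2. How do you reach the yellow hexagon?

turn left 130°, forward 7.1 m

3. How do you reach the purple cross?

turn left 98°, forward 2.7 m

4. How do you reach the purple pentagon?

turn right 140°, forward 2.1 m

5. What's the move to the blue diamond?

turn left 82°, forward 3.4 m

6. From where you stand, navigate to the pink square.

turn right 36°, forward 2.1 m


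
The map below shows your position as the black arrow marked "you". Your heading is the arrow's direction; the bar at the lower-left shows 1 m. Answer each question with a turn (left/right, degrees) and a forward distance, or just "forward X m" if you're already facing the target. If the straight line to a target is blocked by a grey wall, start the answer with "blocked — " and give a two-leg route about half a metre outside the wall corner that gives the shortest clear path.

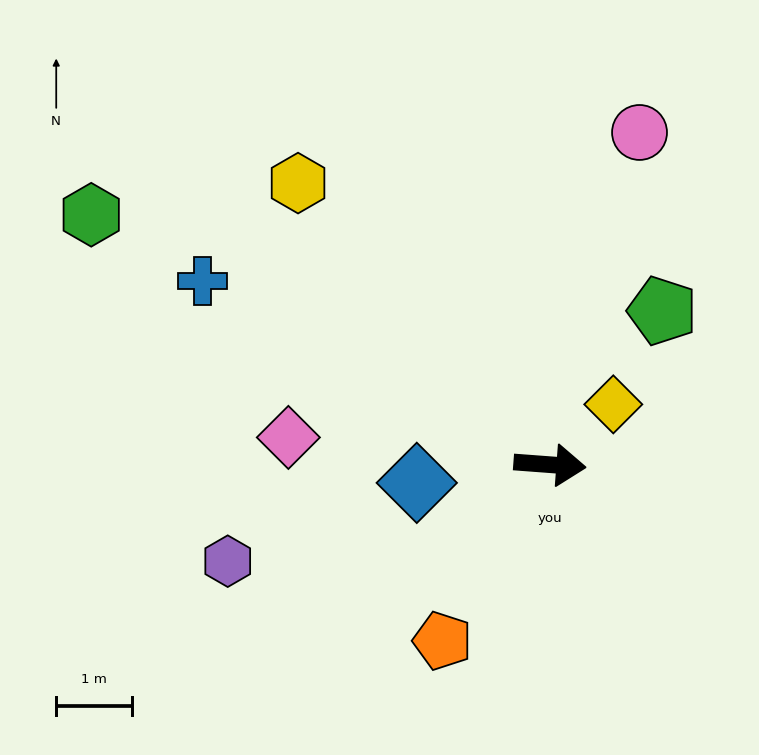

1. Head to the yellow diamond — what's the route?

turn left 48°, forward 1.2 m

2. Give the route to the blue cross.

turn left 156°, forward 5.2 m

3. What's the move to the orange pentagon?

turn right 117°, forward 2.7 m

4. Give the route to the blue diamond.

turn right 168°, forward 1.8 m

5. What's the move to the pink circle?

turn left 79°, forward 4.5 m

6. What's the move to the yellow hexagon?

turn left 136°, forward 5.0 m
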